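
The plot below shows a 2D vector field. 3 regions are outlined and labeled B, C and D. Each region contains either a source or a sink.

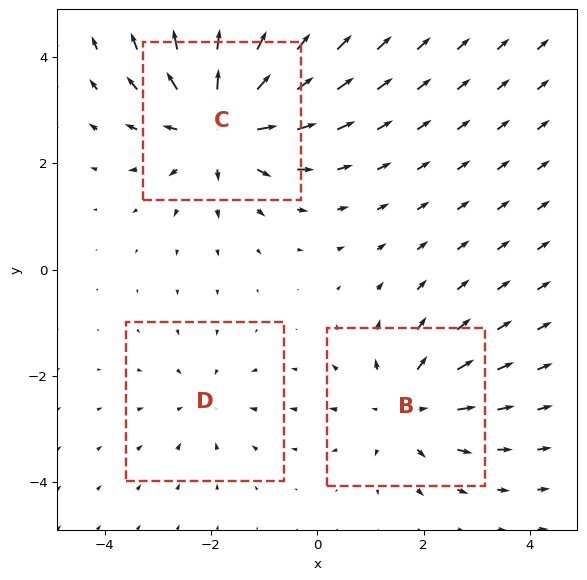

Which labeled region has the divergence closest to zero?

Divergence at each region's feature centre — B: about +3, C: about +5, D: about -2. Region D is closest to zero.

D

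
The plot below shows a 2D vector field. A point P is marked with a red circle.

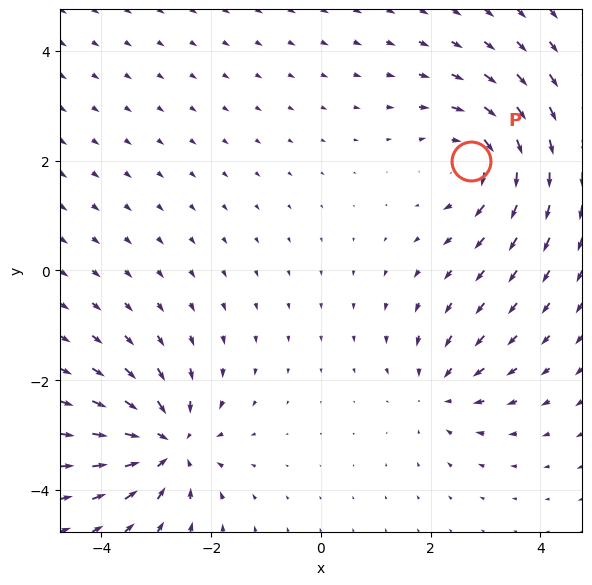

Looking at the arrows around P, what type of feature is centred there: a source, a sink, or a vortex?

vortex

At P (2.7, 2.0) the arrows circulate clockwise. Divergence ≈0, curl about -5 — near-zero divergence with nonzero curl is a vortex.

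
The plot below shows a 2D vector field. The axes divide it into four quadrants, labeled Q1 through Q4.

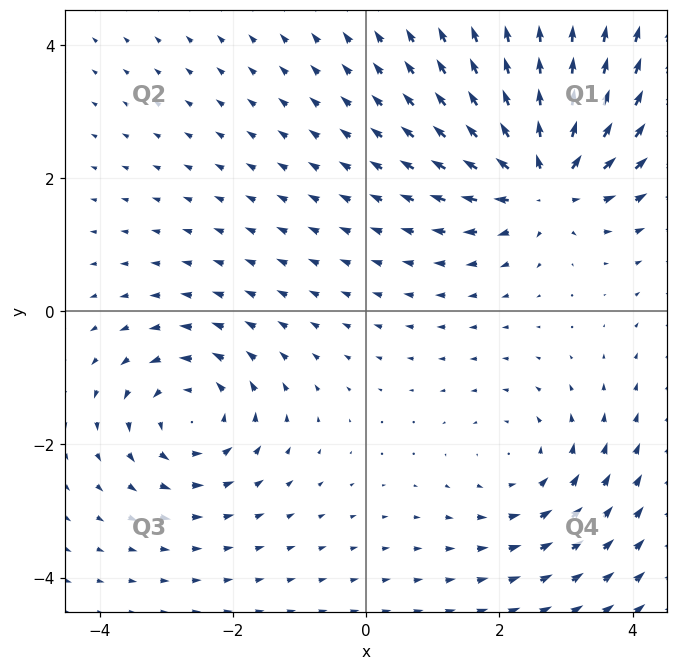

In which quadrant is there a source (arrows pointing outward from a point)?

Q1

The source sits at approximately (2.7, 2.0), which lies in quadrant Q1. The divergence there is about +5, positive as expected for a source.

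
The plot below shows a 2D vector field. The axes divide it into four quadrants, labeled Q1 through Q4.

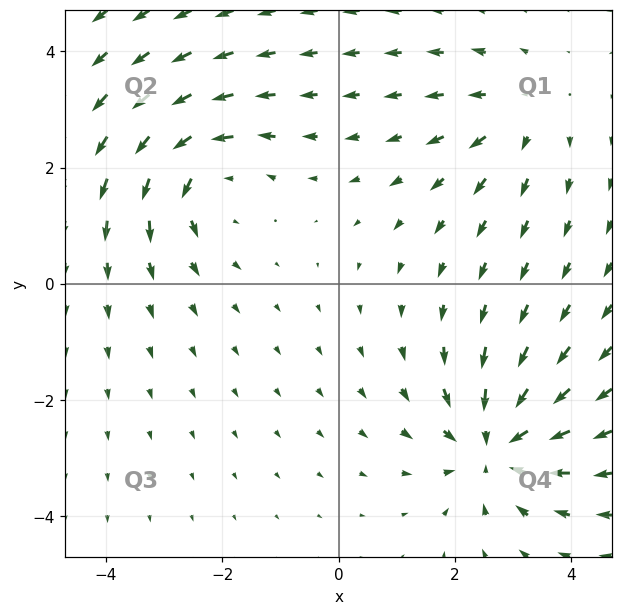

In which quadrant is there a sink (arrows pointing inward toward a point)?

The sink sits at approximately (2.7, -2.8), which lies in quadrant Q4. The divergence there is about -5, negative as expected for a sink.

Q4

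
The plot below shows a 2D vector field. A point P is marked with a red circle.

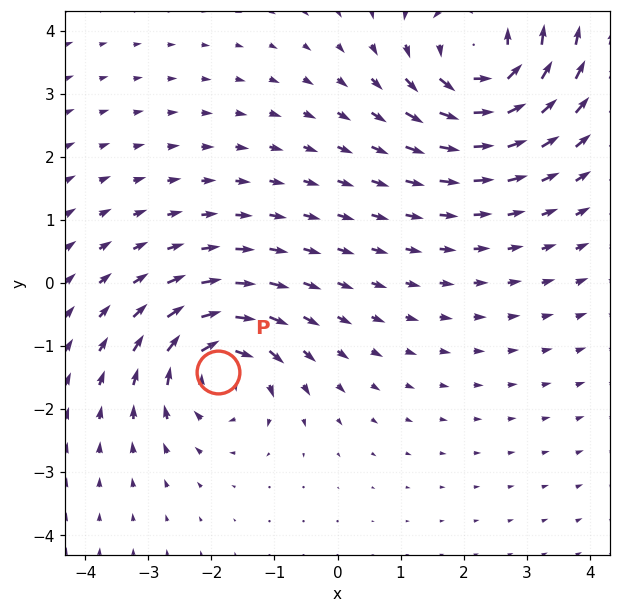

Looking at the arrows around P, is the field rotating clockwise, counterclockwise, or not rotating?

Near P at (-1.9, -1.4) the arrows circulate clockwise. The curl (z-component) there is about -6; negative curl means clockwise rotation.

clockwise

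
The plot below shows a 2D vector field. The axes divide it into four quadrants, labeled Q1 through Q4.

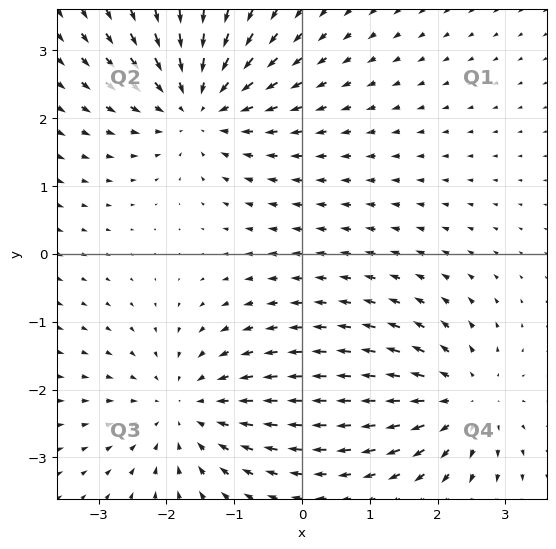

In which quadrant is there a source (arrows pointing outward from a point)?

Q4

The source sits at approximately (2.4, -2.2), which lies in quadrant Q4. The divergence there is about +4, positive as expected for a source.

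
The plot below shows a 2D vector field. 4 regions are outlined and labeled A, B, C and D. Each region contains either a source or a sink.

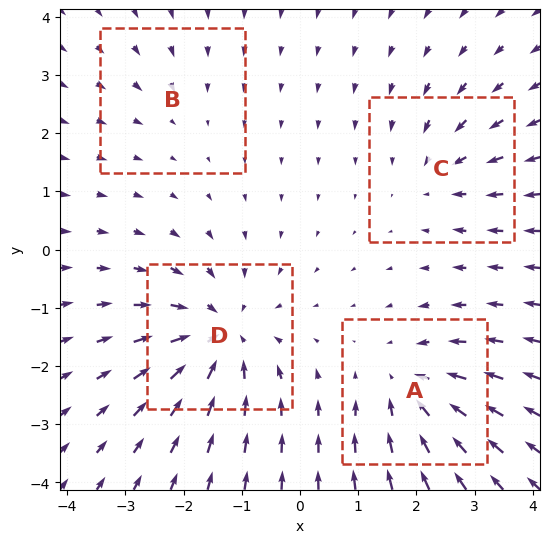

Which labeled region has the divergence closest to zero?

B

Divergence at each region's feature centre — A: about -5, B: about -2, C: about -3, D: about -6. Region B is closest to zero.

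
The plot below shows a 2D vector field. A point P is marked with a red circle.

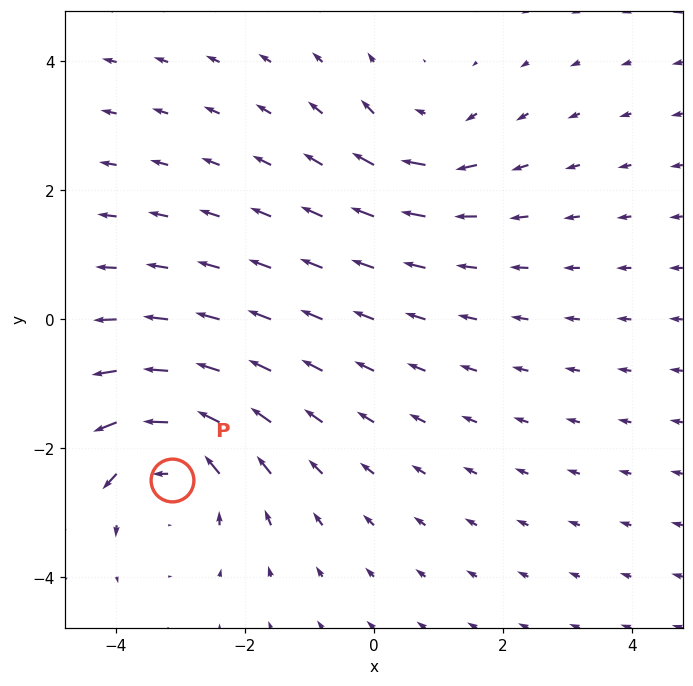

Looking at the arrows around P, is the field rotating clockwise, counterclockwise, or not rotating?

counterclockwise

Near P at (-3.1, -2.5) the arrows circulate counterclockwise. The curl (z-component) there is about +4; positive curl means counterclockwise rotation.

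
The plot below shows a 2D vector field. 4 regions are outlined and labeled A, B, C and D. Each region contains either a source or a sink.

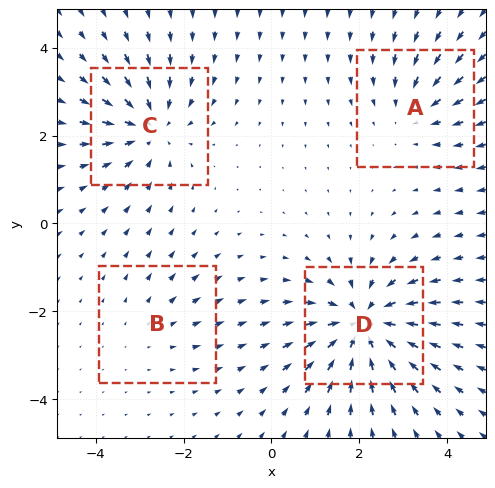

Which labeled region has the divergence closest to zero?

Divergence at each region's feature centre — A: about -3, B: about +2, C: about -5, D: about -6. Region B is closest to zero.

B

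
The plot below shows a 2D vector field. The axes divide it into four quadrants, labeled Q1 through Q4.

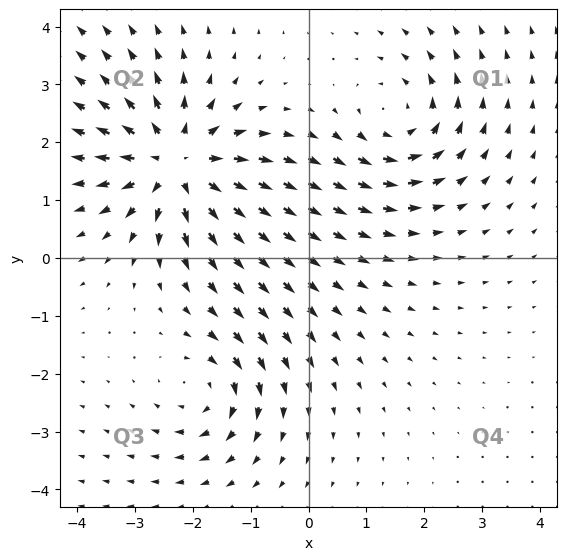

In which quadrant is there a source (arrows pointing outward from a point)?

Q2

The source sits at approximately (-2.3, 1.6), which lies in quadrant Q2. The divergence there is about +6, positive as expected for a source.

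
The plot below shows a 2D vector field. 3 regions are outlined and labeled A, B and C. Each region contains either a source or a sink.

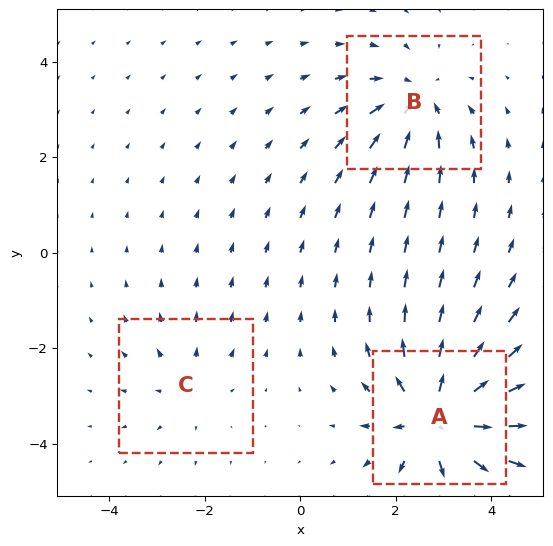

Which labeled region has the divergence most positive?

A

Divergence at each region's feature centre — A: about +5, B: about -3, C: about +2. Region A is most positive.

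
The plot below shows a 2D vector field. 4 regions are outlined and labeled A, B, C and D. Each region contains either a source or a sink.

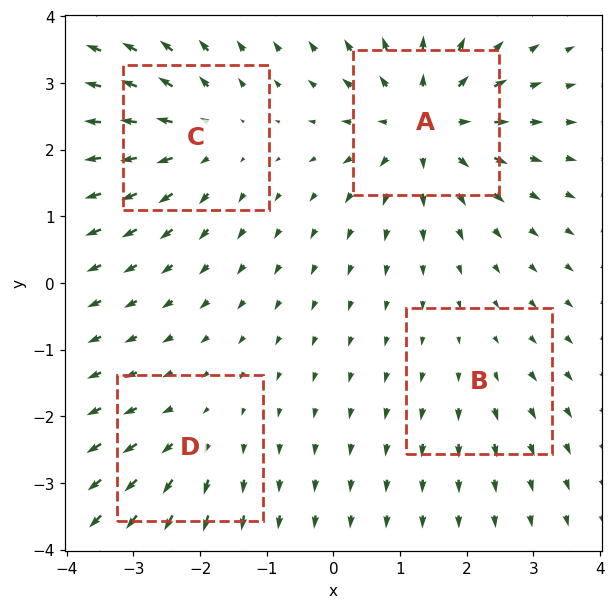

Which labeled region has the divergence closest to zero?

Divergence at each region's feature centre — A: about +7, B: about +2, C: about +5, D: about +3. Region B is closest to zero.

B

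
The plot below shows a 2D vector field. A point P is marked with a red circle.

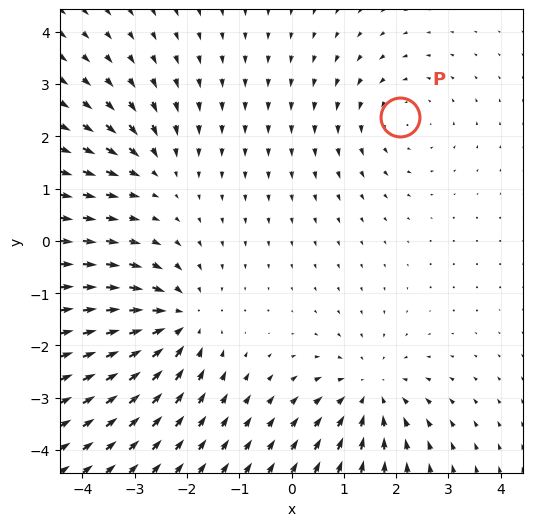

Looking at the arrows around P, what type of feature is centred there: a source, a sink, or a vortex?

At P (2.1, 2.4) the arrows circulate counterclockwise. Divergence ≈0, curl about +3 — near-zero divergence with nonzero curl is a vortex.

vortex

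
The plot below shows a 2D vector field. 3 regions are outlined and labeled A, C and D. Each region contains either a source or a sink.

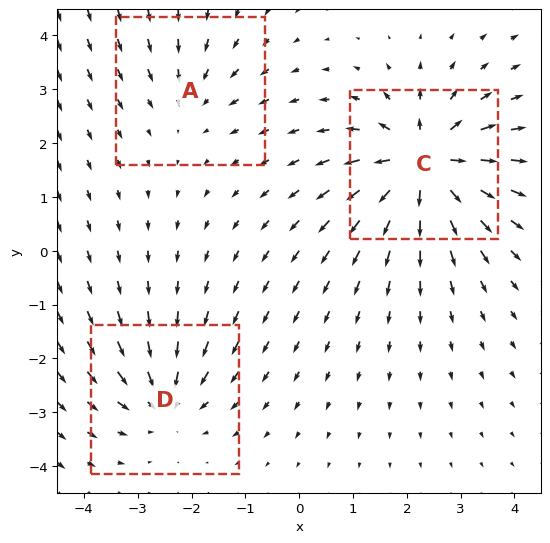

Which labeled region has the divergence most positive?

Divergence at each region's feature centre — A: about -2, C: about +6, D: about -4. Region C is most positive.

C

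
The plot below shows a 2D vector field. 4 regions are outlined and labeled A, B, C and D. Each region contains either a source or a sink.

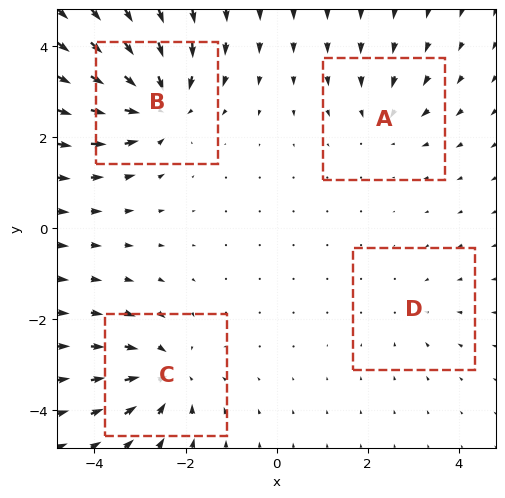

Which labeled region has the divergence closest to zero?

D

Divergence at each region's feature centre — A: about -3, B: about -7, C: about -5, D: about -2. Region D is closest to zero.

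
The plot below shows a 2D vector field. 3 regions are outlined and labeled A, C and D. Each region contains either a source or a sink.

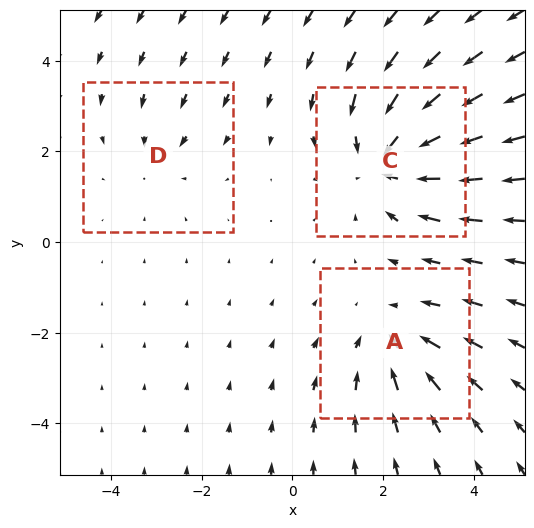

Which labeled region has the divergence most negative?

C

Divergence at each region's feature centre — A: about -3, C: about -4, D: about -2. Region C is most negative.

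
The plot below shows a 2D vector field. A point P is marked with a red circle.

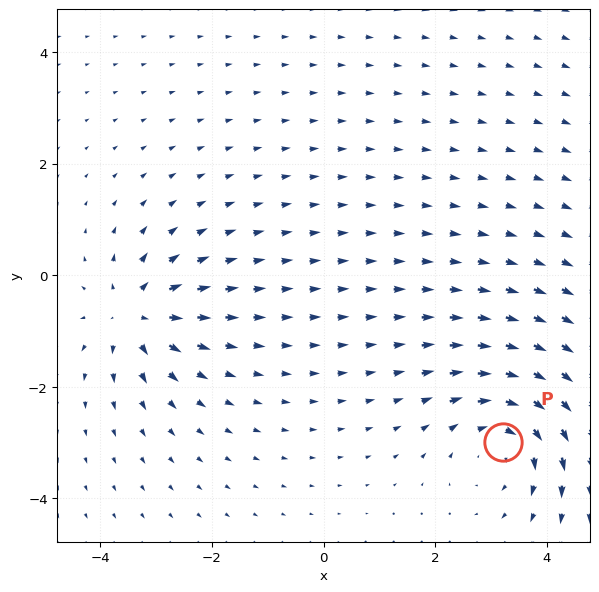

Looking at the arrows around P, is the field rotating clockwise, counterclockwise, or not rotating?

Near P at (3.2, -3.0) the arrows circulate clockwise. The curl (z-component) there is about -4; negative curl means clockwise rotation.

clockwise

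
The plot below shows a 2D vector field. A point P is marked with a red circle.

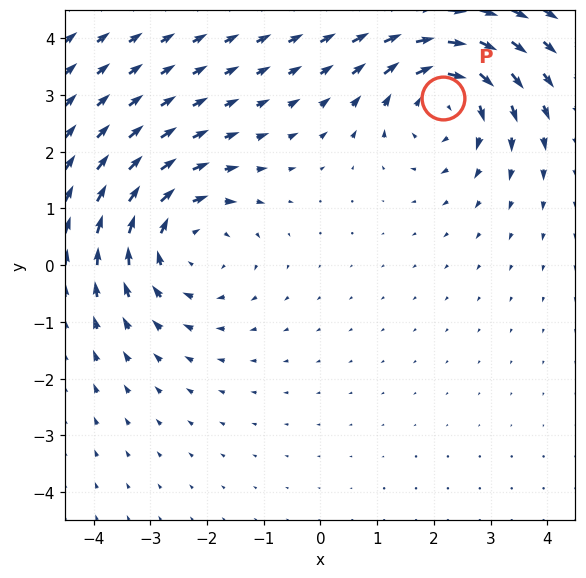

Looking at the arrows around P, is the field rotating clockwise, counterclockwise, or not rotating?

Near P at (2.2, 3.0) the arrows circulate clockwise. The curl (z-component) there is about -4; negative curl means clockwise rotation.

clockwise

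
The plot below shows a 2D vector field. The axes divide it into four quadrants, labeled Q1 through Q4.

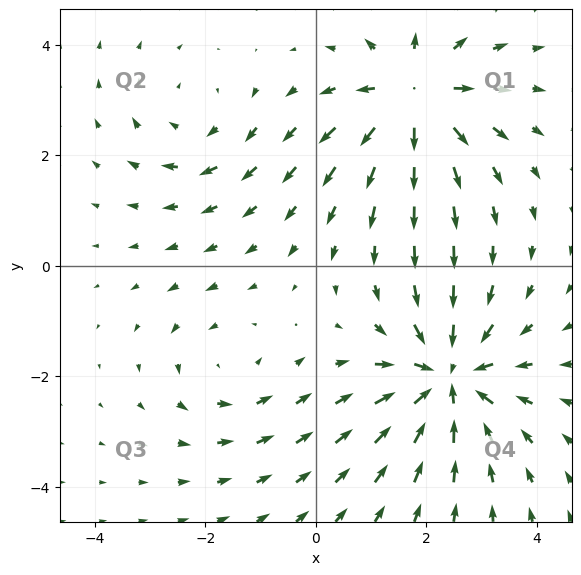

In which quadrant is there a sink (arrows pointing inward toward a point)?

Q4

The sink sits at approximately (2.4, -2.0), which lies in quadrant Q4. The divergence there is about -5, negative as expected for a sink.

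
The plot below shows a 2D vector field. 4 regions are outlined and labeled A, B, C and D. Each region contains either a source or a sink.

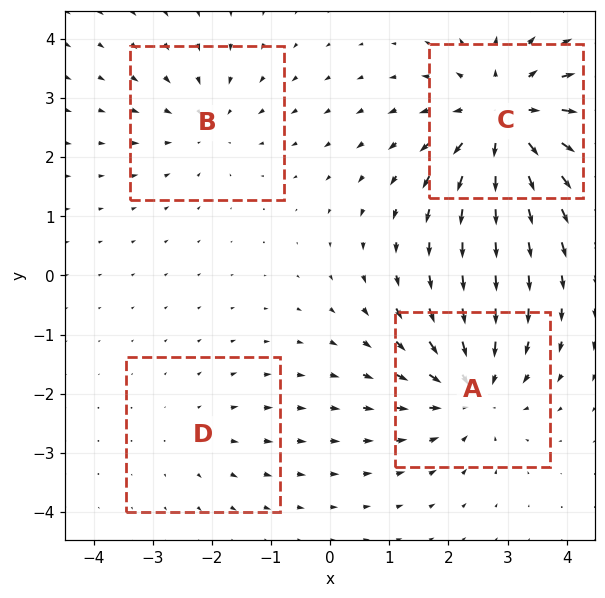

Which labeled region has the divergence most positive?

C

Divergence at each region's feature centre — A: about -5, B: about -3, C: about +6, D: about +2. Region C is most positive.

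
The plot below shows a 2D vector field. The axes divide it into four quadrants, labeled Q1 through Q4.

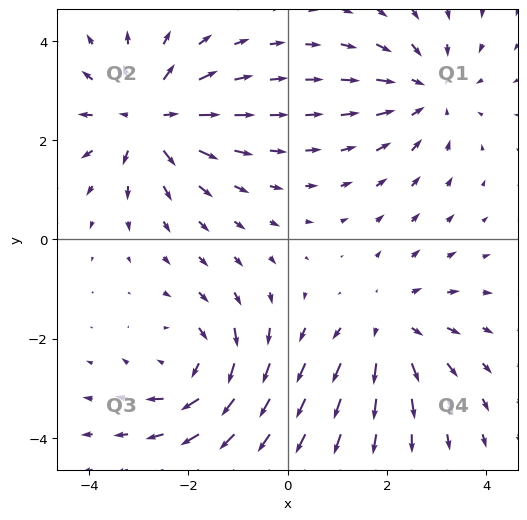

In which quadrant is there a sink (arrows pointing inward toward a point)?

The sink sits at approximately (2.8, 3.0), which lies in quadrant Q1. The divergence there is about -2, negative as expected for a sink.

Q1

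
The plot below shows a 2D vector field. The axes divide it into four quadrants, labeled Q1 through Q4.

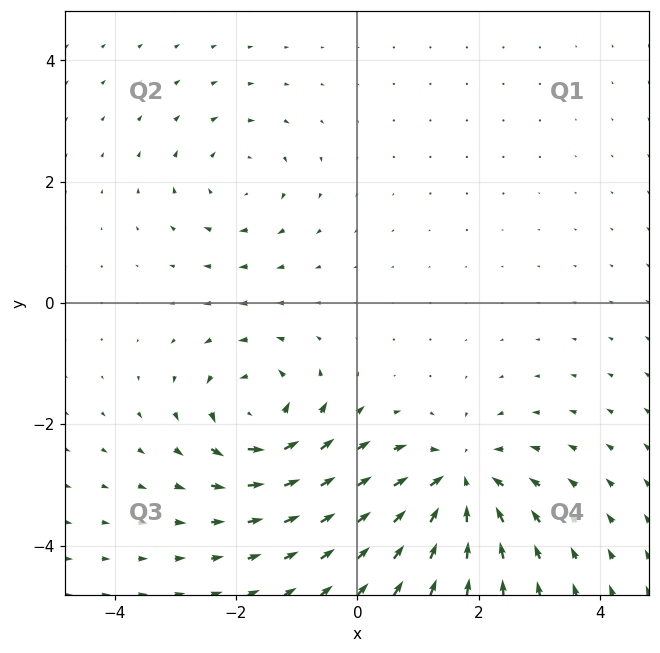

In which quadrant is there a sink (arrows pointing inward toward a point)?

Q4

The sink sits at approximately (1.7, -3.0), which lies in quadrant Q4. The divergence there is about -5, negative as expected for a sink.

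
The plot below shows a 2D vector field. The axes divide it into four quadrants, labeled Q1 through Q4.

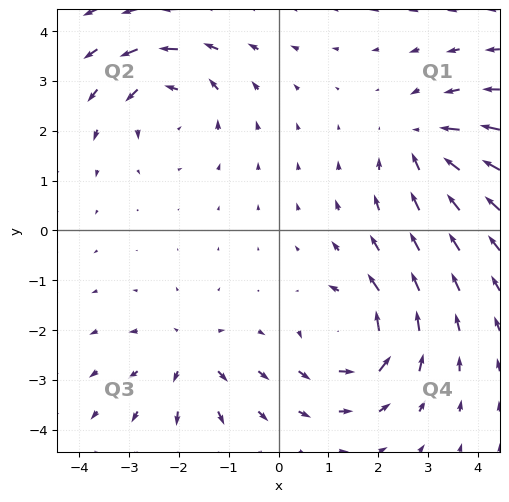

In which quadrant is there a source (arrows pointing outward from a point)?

The source sits at approximately (-1.8, -2.5), which lies in quadrant Q3. The divergence there is about +4, positive as expected for a source.

Q3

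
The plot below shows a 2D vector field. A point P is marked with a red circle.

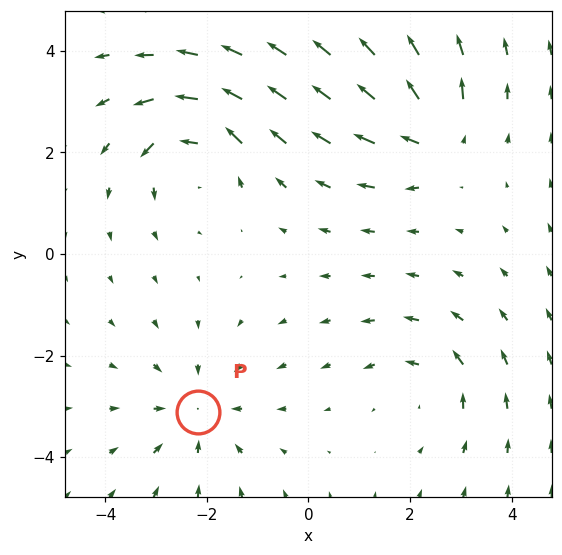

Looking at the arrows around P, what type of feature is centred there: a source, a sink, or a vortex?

At P (-2.2, -3.1) the arrows converge inward. Divergence about -3, curl ≈0 — negative divergence with near-zero curl is a sink.

sink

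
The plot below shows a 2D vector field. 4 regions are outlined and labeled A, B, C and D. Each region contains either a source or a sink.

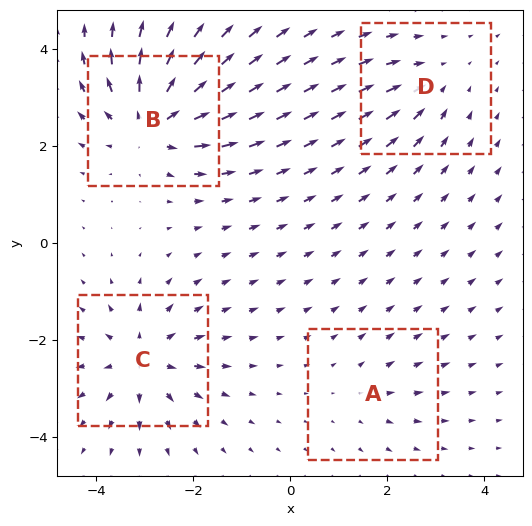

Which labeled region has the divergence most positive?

B

Divergence at each region's feature centre — A: about +2, B: about +8, C: about +6, D: about -4. Region B is most positive.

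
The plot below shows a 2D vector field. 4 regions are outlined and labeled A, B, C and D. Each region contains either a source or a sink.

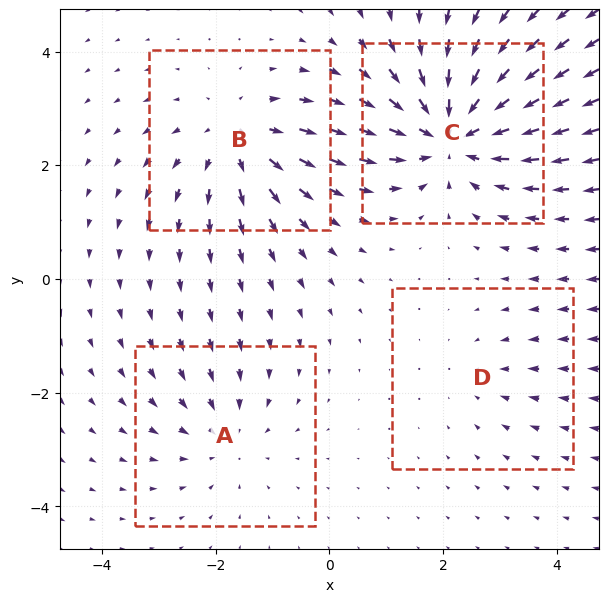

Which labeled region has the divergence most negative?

C

Divergence at each region's feature centre — A: about -3, B: about +4, C: about -6, D: about -2. Region C is most negative.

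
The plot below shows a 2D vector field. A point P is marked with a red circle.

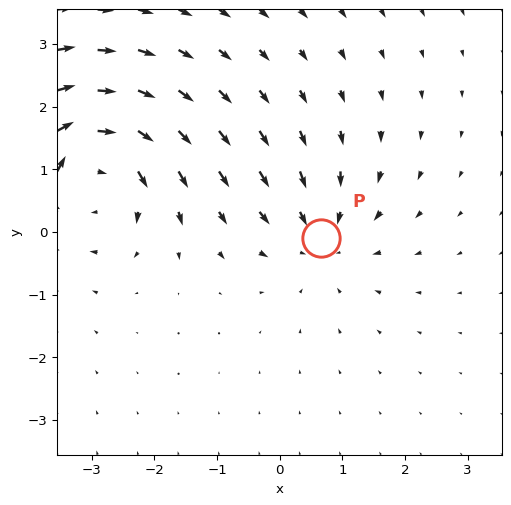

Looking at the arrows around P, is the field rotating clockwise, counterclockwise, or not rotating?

not rotating

Near P at (0.7, -0.1) the arrows show no circulation. The curl there is ≈0.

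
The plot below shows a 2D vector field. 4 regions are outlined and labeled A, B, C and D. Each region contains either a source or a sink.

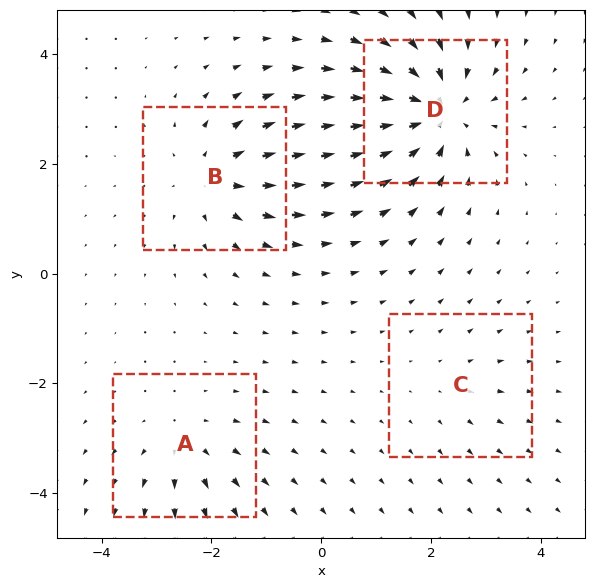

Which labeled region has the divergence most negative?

Divergence at each region's feature centre — A: about +3, B: about +5, C: about +2, D: about -7. Region D is most negative.

D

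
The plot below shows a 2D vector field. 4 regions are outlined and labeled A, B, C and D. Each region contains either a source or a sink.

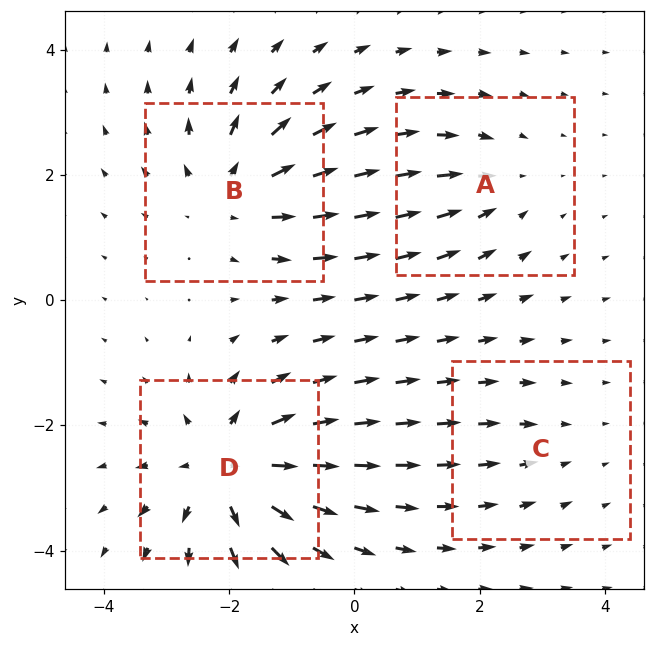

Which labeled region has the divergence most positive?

D

Divergence at each region's feature centre — A: about -3, B: about +5, C: about -2, D: about +7. Region D is most positive.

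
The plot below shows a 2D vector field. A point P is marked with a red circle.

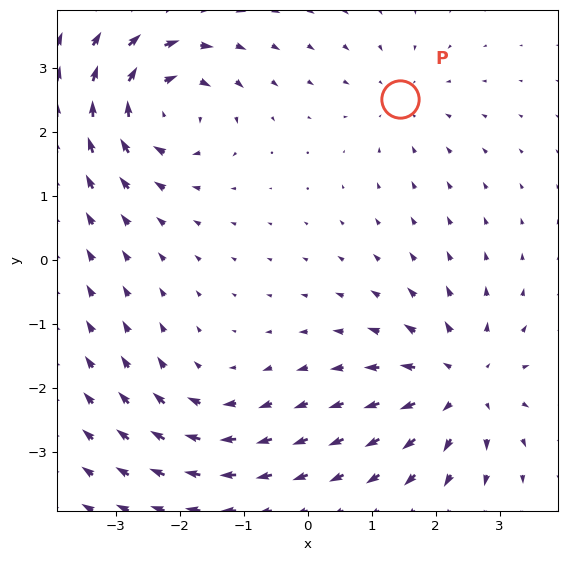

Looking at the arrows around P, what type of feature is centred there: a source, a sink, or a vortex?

At P (1.4, 2.5) the arrows converge inward. Divergence about -2, curl ≈0 — negative divergence with near-zero curl is a sink.

sink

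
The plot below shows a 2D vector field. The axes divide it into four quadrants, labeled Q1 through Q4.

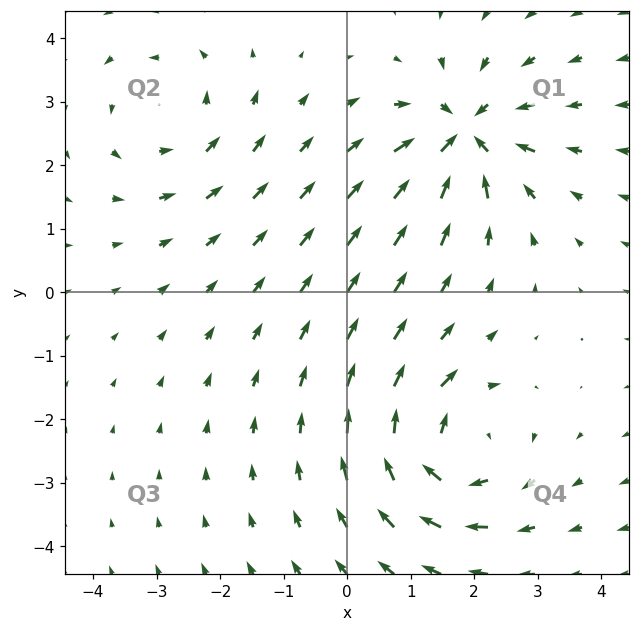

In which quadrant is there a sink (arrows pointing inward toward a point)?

The sink sits at approximately (1.9, 2.5), which lies in quadrant Q1. The divergence there is about -7, negative as expected for a sink.

Q1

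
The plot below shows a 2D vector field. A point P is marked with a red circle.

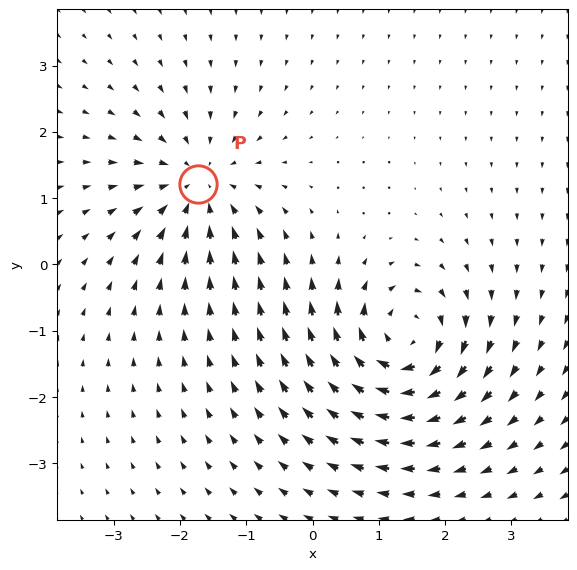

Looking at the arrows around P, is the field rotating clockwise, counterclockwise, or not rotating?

Near P at (-1.7, 1.2) the arrows show no circulation. The curl there is ≈0.

not rotating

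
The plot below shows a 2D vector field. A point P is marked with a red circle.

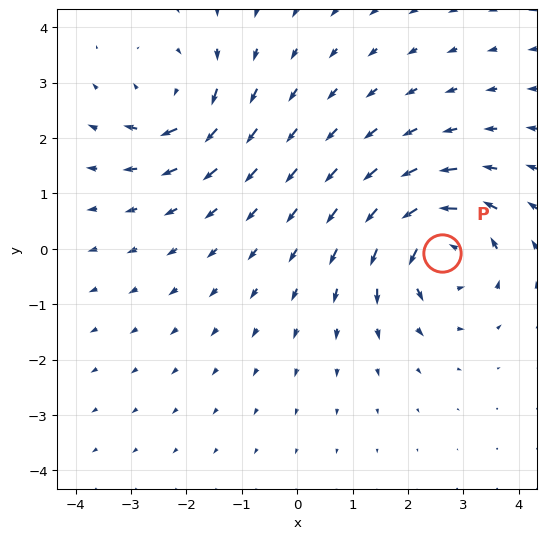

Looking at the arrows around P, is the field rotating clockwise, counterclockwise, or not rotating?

counterclockwise

Near P at (2.6, -0.1) the arrows circulate counterclockwise. The curl (z-component) there is about +5; positive curl means counterclockwise rotation.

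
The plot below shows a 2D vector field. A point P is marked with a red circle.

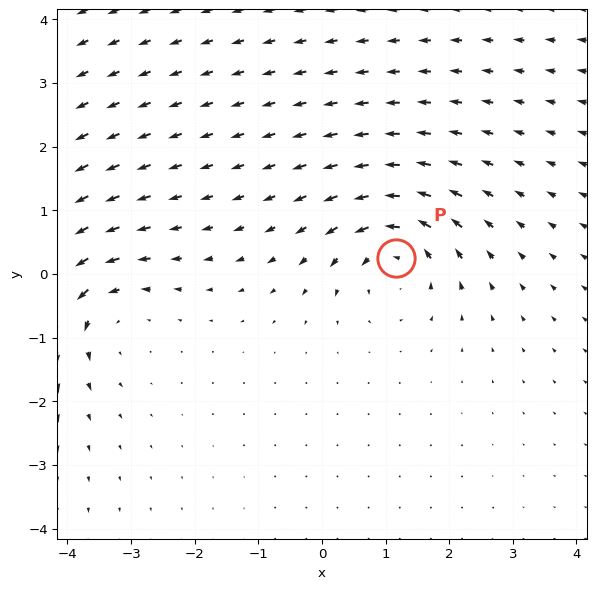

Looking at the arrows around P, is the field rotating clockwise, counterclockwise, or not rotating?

Near P at (1.2, 0.2) the arrows circulate counterclockwise. The curl (z-component) there is about +4; positive curl means counterclockwise rotation.

counterclockwise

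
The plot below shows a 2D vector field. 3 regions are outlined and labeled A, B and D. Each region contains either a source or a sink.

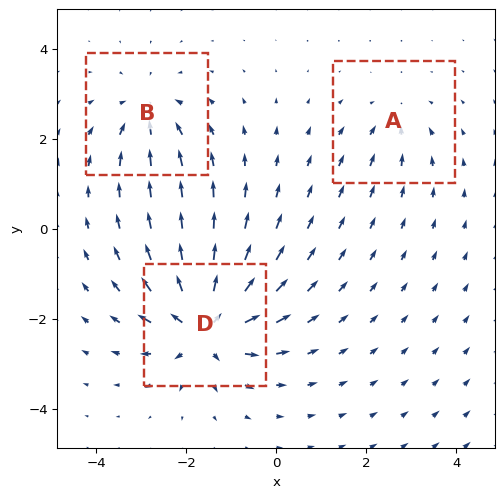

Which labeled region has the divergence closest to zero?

A

Divergence at each region's feature centre — A: about -2, B: about -3, D: about +6. Region A is closest to zero.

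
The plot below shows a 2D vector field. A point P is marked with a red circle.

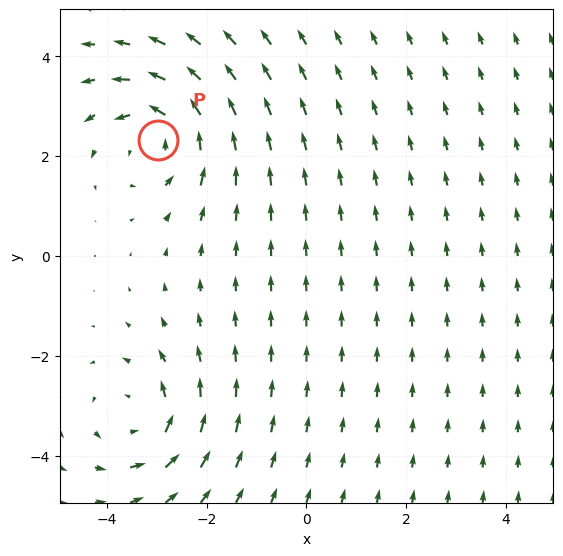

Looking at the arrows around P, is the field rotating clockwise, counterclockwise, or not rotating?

Near P at (-3.0, 2.3) the arrows circulate counterclockwise. The curl (z-component) there is about +4; positive curl means counterclockwise rotation.

counterclockwise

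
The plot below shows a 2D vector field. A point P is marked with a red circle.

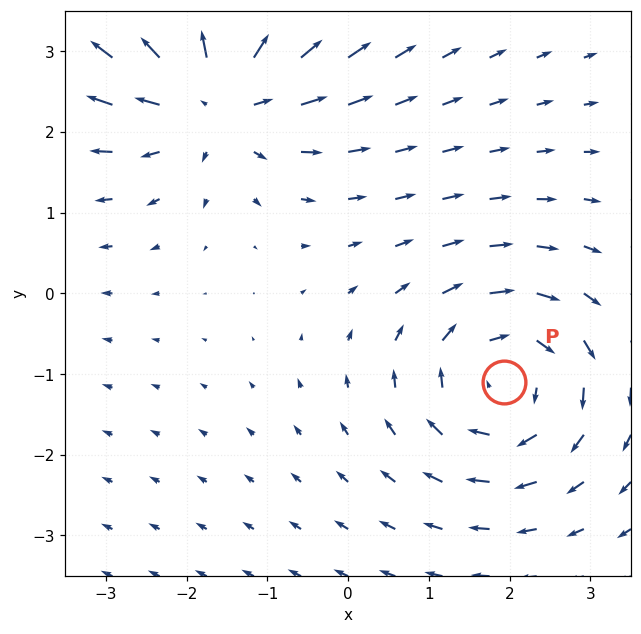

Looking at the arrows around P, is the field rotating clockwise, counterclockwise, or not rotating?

clockwise

Near P at (1.9, -1.1) the arrows circulate clockwise. The curl (z-component) there is about -4; negative curl means clockwise rotation.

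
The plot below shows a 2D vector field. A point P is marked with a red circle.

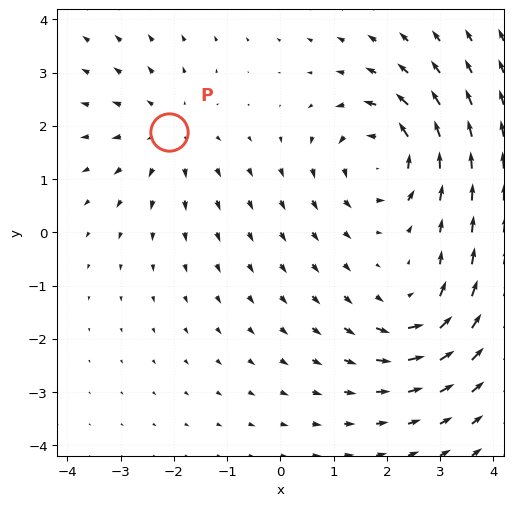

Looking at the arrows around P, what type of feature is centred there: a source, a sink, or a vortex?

At P (-2.1, 1.9) the arrows spread outward. Divergence about +3, curl ≈0 — positive divergence with near-zero curl is a source.

source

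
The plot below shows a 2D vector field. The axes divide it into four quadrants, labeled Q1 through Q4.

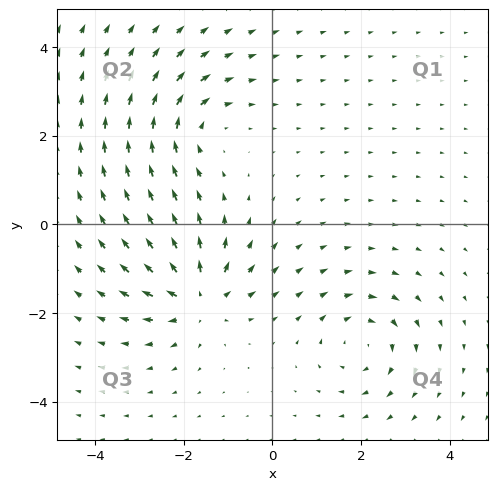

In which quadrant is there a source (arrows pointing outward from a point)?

The source sits at approximately (-1.7, -1.6), which lies in quadrant Q3. The divergence there is about +6, positive as expected for a source.

Q3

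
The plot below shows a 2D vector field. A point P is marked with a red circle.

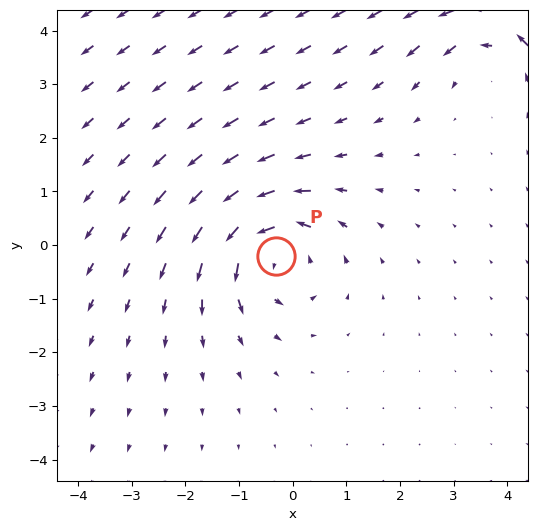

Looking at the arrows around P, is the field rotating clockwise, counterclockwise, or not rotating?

Near P at (-0.3, -0.2) the arrows circulate counterclockwise. The curl (z-component) there is about +4; positive curl means counterclockwise rotation.

counterclockwise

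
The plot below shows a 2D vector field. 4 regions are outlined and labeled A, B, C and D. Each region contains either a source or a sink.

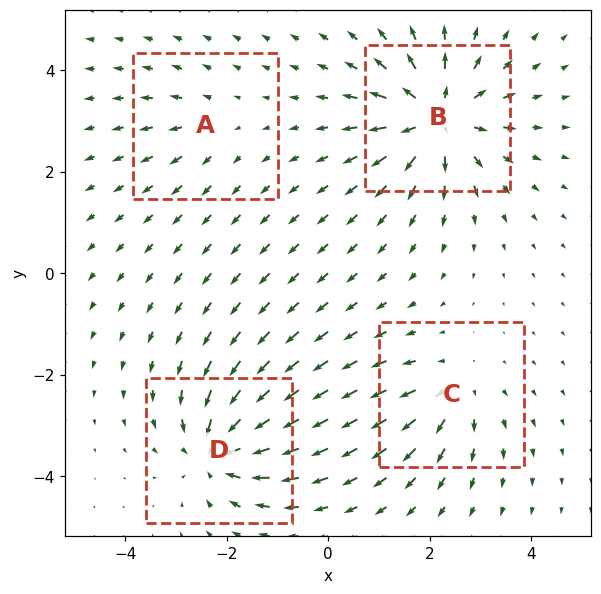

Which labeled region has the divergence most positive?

B

Divergence at each region's feature centre — A: about +2, B: about +7, C: about +4, D: about -6. Region B is most positive.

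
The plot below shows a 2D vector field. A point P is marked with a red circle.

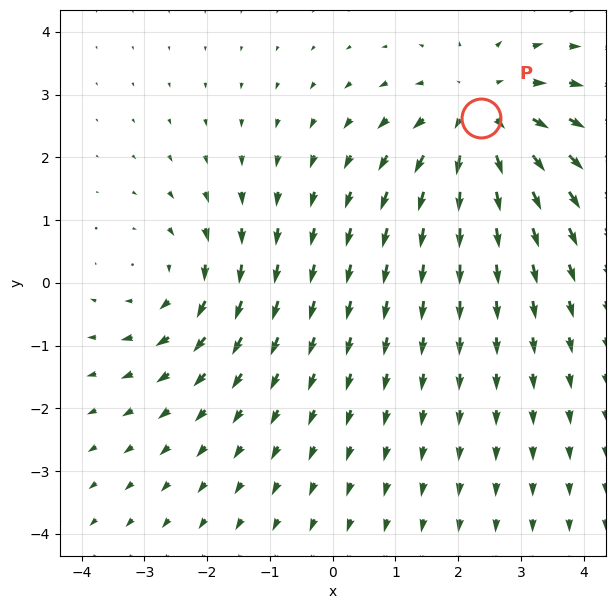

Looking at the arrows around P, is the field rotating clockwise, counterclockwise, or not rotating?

Near P at (2.4, 2.6) the arrows show no circulation. The curl there is ≈0.

not rotating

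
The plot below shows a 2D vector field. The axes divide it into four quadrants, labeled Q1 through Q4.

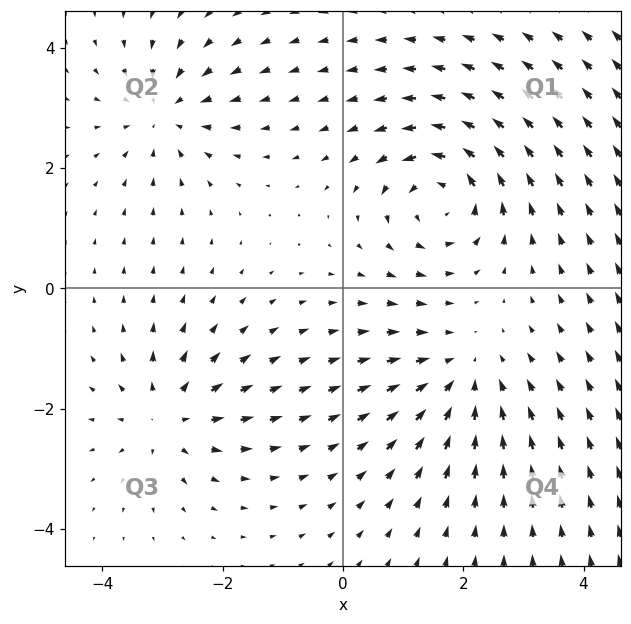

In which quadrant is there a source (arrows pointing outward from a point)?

The source sits at approximately (-2.9, -2.1), which lies in quadrant Q3. The divergence there is about +4, positive as expected for a source.

Q3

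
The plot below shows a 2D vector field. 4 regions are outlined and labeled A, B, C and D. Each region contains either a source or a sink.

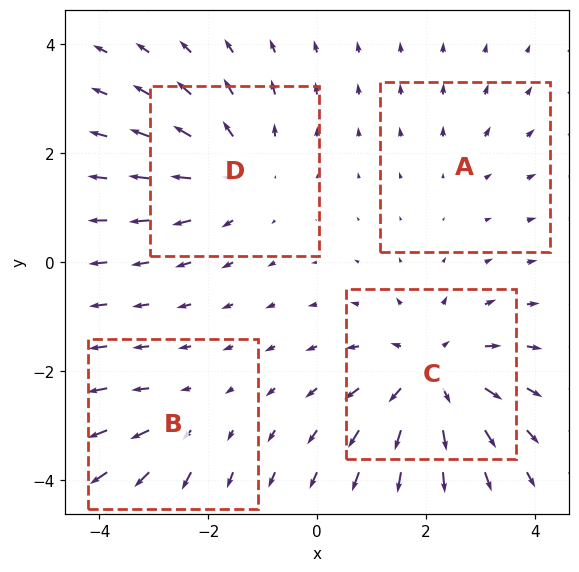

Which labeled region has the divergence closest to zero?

Divergence at each region's feature centre — A: about +2, B: about +3, C: about +7, D: about +5. Region A is closest to zero.

A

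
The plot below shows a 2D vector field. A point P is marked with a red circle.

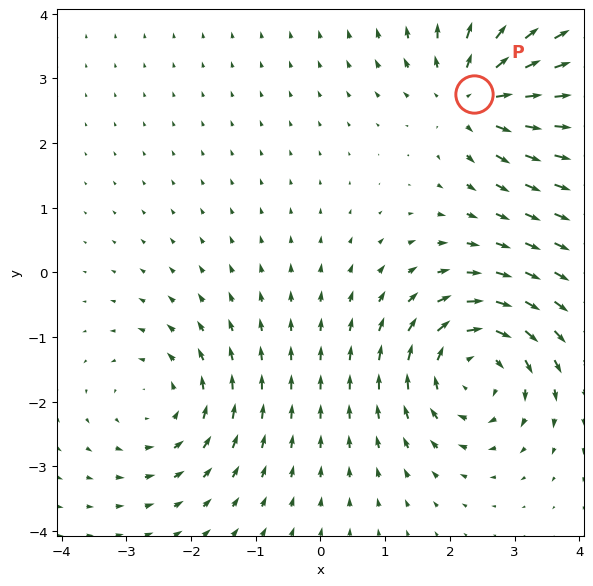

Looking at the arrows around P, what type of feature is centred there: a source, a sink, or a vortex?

source

At P (2.4, 2.8) the arrows spread outward. Divergence about +5, curl ≈0 — positive divergence with near-zero curl is a source.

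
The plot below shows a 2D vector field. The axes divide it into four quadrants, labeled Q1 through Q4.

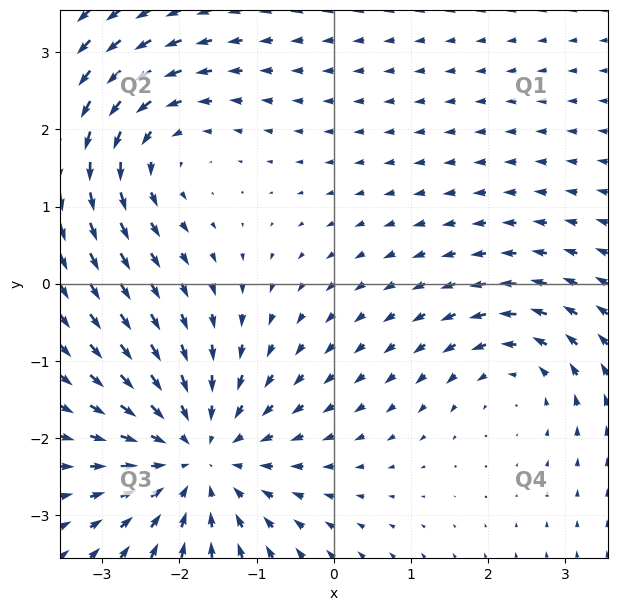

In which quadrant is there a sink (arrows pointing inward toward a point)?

The sink sits at approximately (-1.7, -2.2), which lies in quadrant Q3. The divergence there is about -4, negative as expected for a sink.

Q3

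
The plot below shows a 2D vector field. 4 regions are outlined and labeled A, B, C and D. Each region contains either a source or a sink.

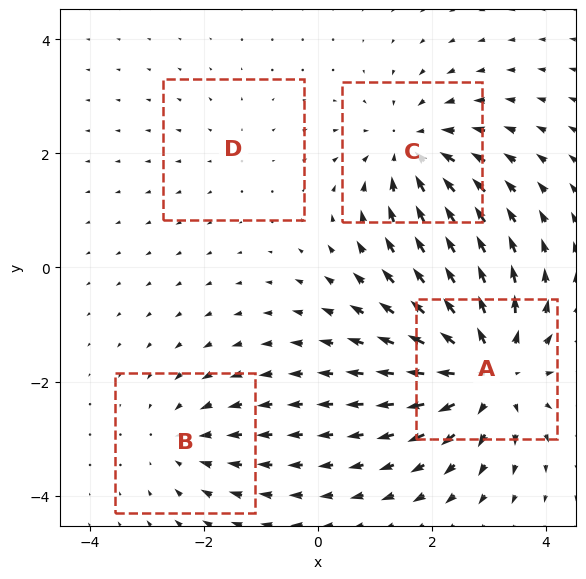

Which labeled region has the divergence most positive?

Divergence at each region's feature centre — A: about +6, B: about -3, C: about -4, D: about +2. Region A is most positive.

A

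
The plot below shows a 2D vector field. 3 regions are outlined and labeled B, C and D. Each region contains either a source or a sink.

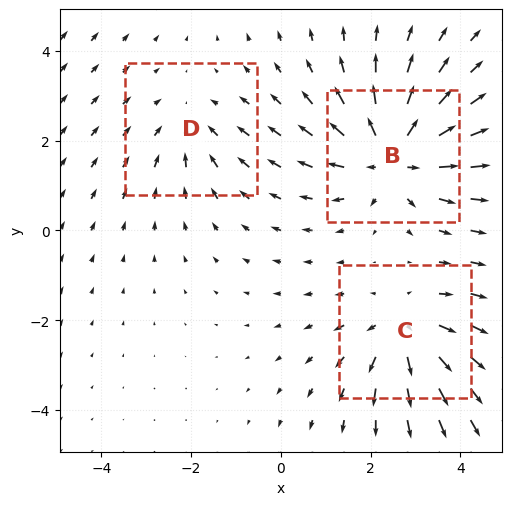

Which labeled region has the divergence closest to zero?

Divergence at each region's feature centre — B: about +4, C: about +3, D: about -2. Region D is closest to zero.

D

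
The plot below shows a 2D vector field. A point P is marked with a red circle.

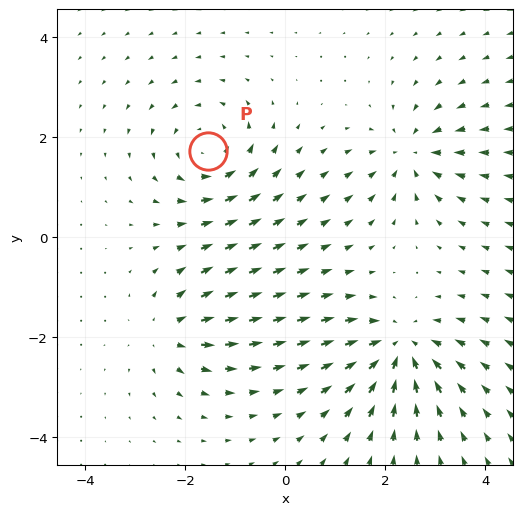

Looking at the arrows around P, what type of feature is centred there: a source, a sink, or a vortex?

vortex

At P (-1.5, 1.7) the arrows circulate counterclockwise. Divergence ≈0, curl about +5 — near-zero divergence with nonzero curl is a vortex.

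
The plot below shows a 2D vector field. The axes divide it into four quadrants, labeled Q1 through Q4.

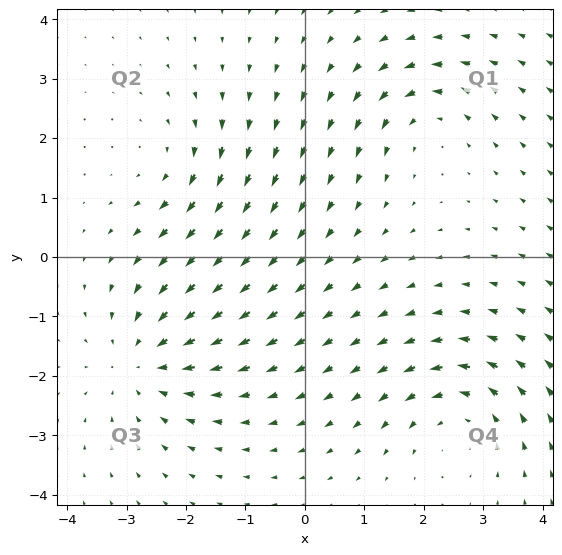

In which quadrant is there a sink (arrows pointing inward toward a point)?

The sink sits at approximately (-2.7, -1.7), which lies in quadrant Q3. The divergence there is about -4, negative as expected for a sink.

Q3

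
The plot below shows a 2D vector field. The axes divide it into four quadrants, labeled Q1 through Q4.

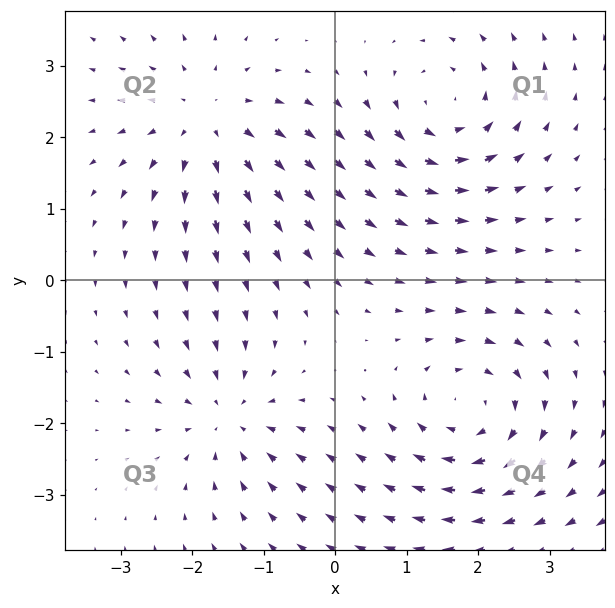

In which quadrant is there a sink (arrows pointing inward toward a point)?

Q3

The sink sits at approximately (-1.5, -1.9), which lies in quadrant Q3. The divergence there is about -4, negative as expected for a sink.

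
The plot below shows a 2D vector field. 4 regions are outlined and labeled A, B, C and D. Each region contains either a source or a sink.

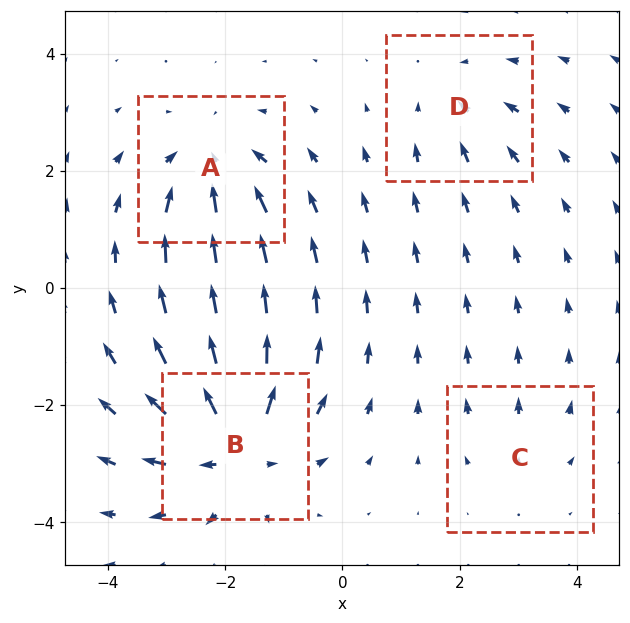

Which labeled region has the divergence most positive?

Divergence at each region's feature centre — A: about -5, B: about +8, C: about +2, D: about -3. Region B is most positive.

B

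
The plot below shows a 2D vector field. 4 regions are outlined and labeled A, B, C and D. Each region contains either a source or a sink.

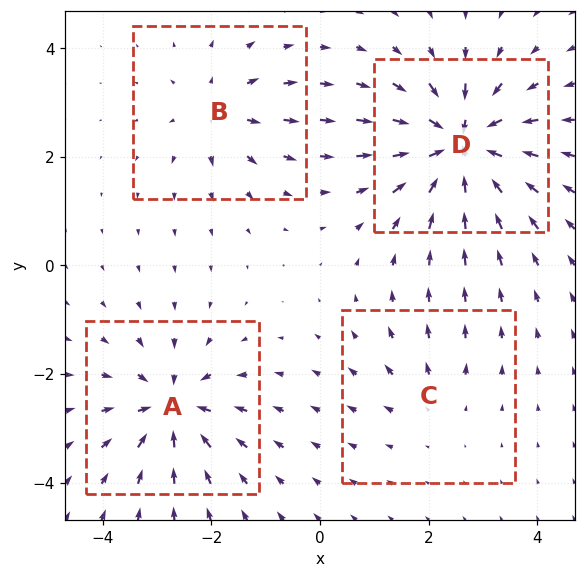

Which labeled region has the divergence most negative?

Divergence at each region's feature centre — A: about -6, B: about +4, C: about +3, D: about -9. Region D is most negative.

D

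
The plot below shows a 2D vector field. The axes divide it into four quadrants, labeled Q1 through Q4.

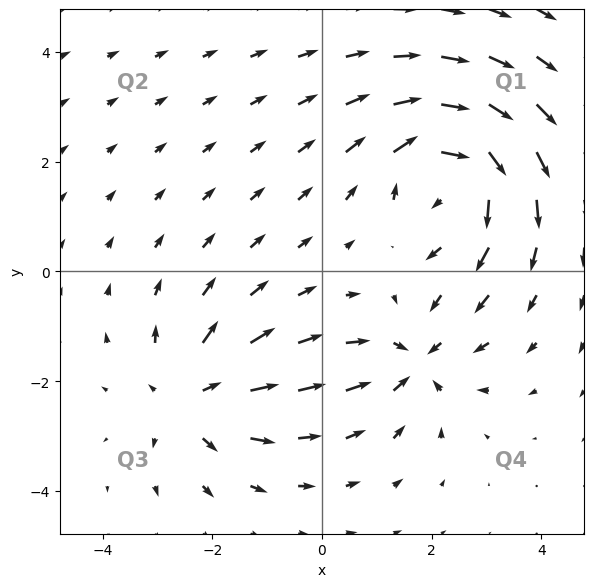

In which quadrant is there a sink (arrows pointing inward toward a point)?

The sink sits at approximately (1.7, -1.6), which lies in quadrant Q4. The divergence there is about -4, negative as expected for a sink.

Q4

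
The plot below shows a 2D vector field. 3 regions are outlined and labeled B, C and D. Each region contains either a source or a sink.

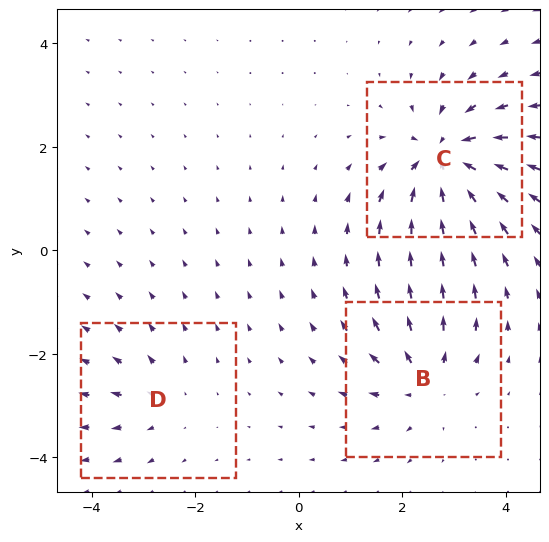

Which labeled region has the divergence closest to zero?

Divergence at each region's feature centre — B: about +4, C: about -6, D: about +2. Region D is closest to zero.

D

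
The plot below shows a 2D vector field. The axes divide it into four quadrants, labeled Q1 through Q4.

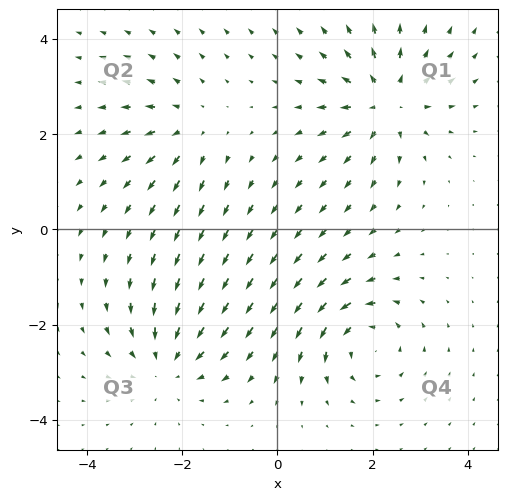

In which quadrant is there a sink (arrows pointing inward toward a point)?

Q3

The sink sits at approximately (-2.3, -2.8), which lies in quadrant Q3. The divergence there is about -3, negative as expected for a sink.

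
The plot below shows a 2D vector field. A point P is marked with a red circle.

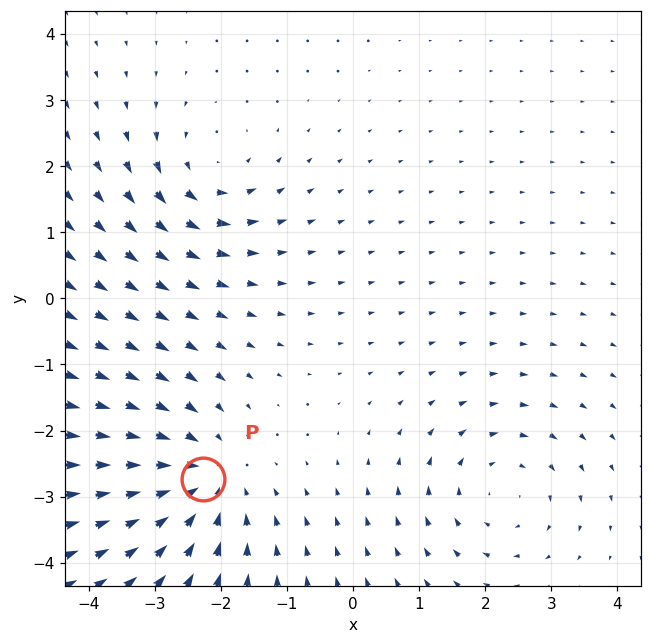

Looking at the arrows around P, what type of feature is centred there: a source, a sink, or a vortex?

sink

At P (-2.3, -2.7) the arrows converge inward. Divergence about -4, curl ≈0 — negative divergence with near-zero curl is a sink.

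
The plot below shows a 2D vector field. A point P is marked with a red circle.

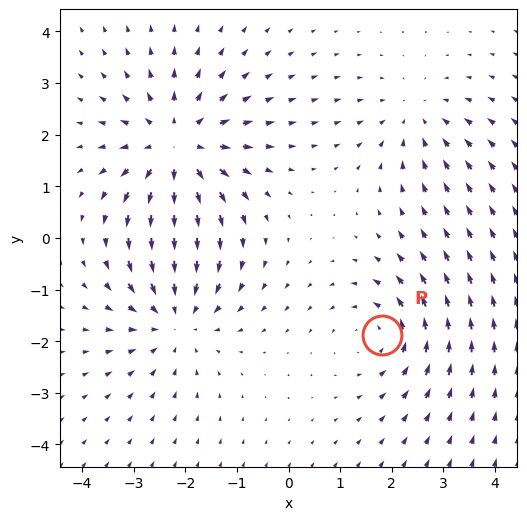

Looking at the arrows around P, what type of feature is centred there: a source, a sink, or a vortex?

At P (1.8, -1.9) the arrows circulate counterclockwise. Divergence ≈0, curl about +3 — near-zero divergence with nonzero curl is a vortex.

vortex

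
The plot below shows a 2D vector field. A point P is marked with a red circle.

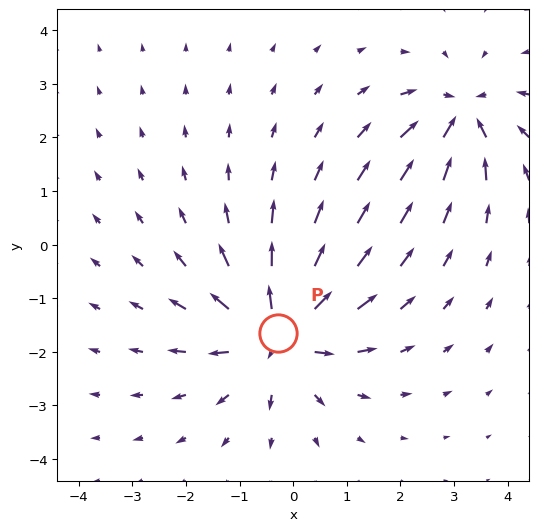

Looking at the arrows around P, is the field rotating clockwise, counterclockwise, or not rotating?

not rotating

Near P at (-0.3, -1.7) the arrows show no circulation. The curl there is ≈0.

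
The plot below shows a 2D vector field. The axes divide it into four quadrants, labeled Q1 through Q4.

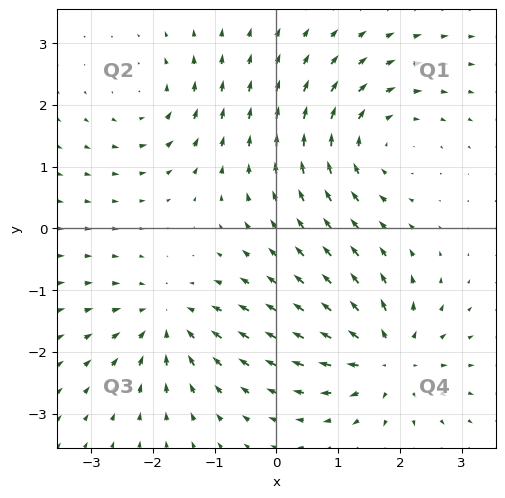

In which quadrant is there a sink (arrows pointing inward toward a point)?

Q3

The sink sits at approximately (-1.8, -1.5), which lies in quadrant Q3. The divergence there is about -4, negative as expected for a sink.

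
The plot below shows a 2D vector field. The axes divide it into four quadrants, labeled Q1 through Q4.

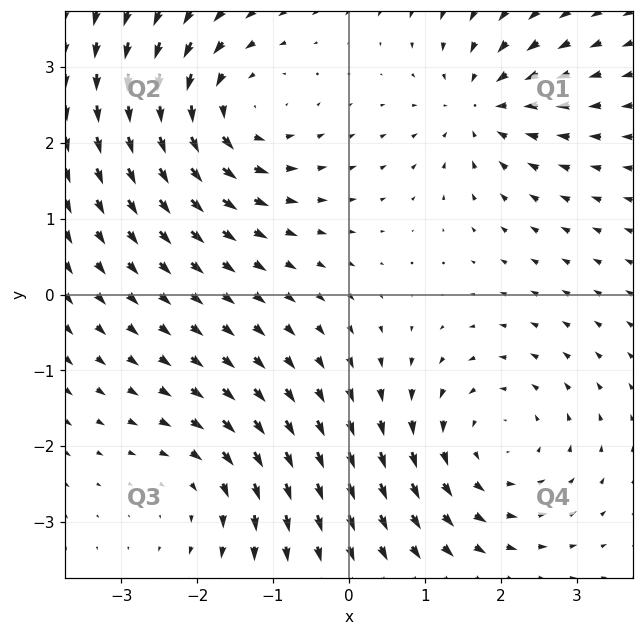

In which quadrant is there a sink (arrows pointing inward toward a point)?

Q1

The sink sits at approximately (1.7, 2.5), which lies in quadrant Q1. The divergence there is about -4, negative as expected for a sink.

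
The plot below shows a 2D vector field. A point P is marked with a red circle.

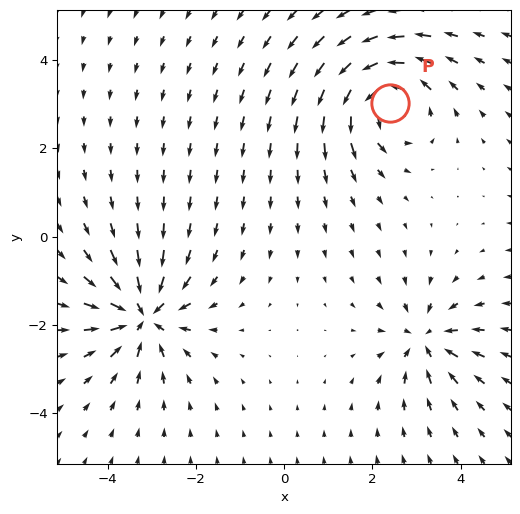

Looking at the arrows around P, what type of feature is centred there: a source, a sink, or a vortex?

vortex

At P (2.4, 3.0) the arrows circulate counterclockwise. Divergence ≈0, curl about +6 — near-zero divergence with nonzero curl is a vortex.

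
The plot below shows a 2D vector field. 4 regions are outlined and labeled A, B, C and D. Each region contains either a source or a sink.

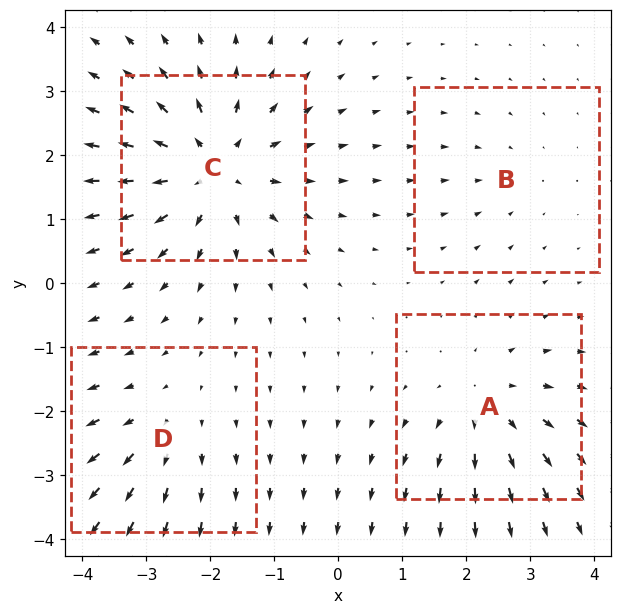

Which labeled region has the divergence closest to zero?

Divergence at each region's feature centre — A: about +4, B: about -2, C: about +7, D: about +3. Region B is closest to zero.

B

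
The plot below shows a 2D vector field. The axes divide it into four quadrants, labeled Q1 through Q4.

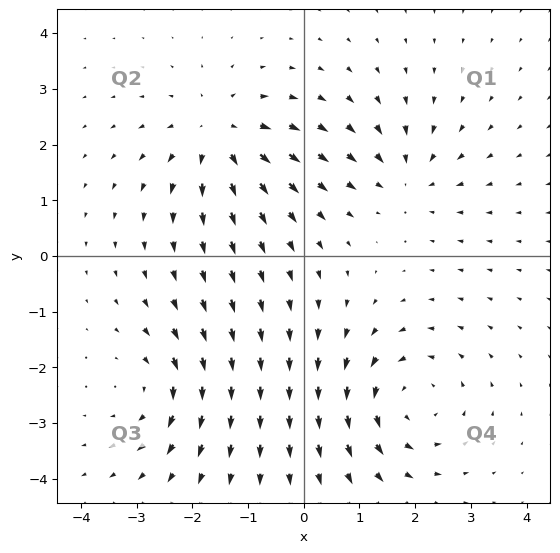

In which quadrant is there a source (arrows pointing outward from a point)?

The source sits at approximately (-1.5, 2.2), which lies in quadrant Q2. The divergence there is about +4, positive as expected for a source.

Q2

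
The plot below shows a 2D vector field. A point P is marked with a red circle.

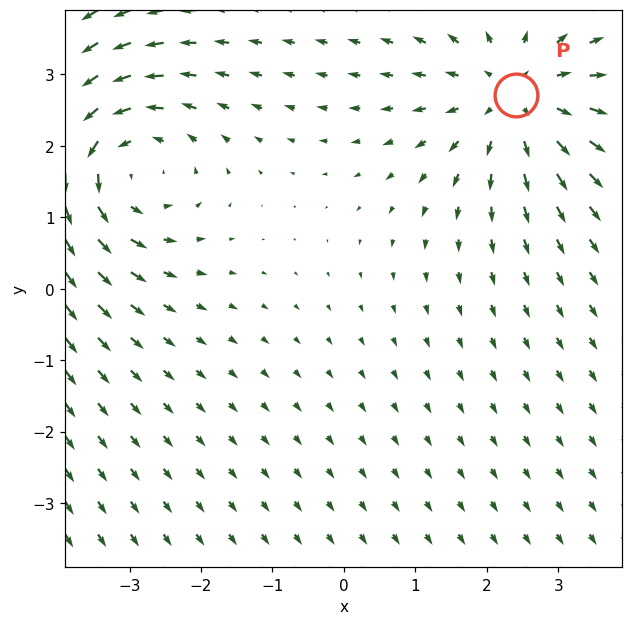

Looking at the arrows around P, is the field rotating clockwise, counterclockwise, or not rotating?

not rotating

Near P at (2.4, 2.7) the arrows show no circulation. The curl there is ≈0.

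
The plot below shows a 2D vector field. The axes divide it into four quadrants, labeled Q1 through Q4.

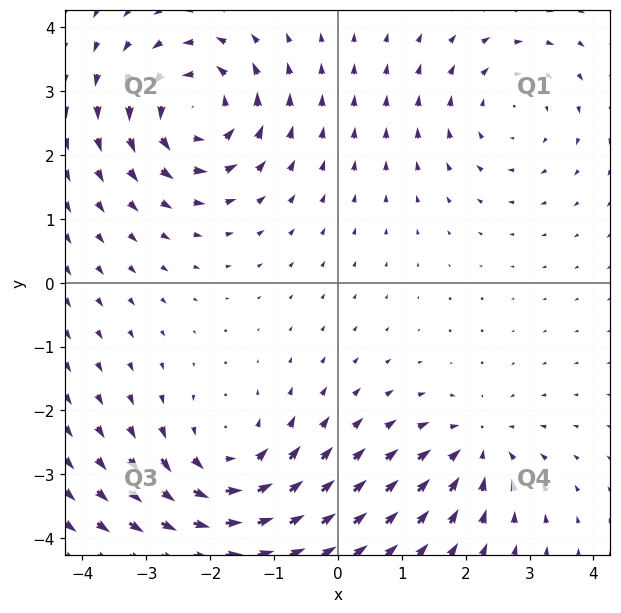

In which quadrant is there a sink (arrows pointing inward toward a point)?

Q4

The sink sits at approximately (2.2, -2.6), which lies in quadrant Q4. The divergence there is about -4, negative as expected for a sink.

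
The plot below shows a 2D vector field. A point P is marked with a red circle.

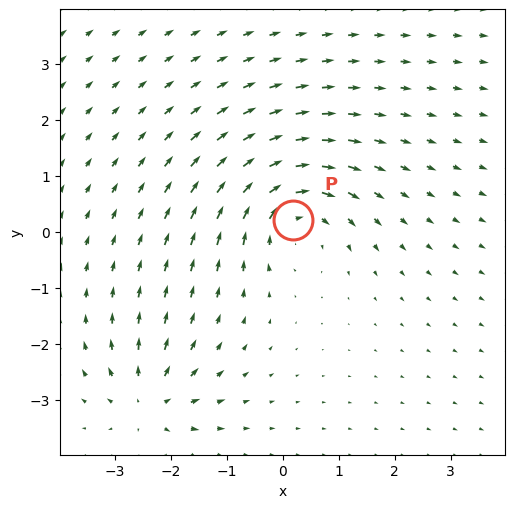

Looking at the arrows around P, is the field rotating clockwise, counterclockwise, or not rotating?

Near P at (0.2, 0.2) the arrows circulate clockwise. The curl (z-component) there is about -5; negative curl means clockwise rotation.

clockwise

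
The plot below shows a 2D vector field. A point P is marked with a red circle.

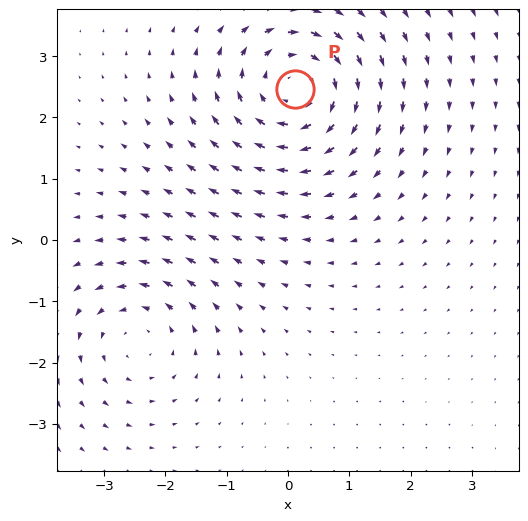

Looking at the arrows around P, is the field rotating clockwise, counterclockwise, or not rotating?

Near P at (0.1, 2.5) the arrows circulate clockwise. The curl (z-component) there is about -4; negative curl means clockwise rotation.

clockwise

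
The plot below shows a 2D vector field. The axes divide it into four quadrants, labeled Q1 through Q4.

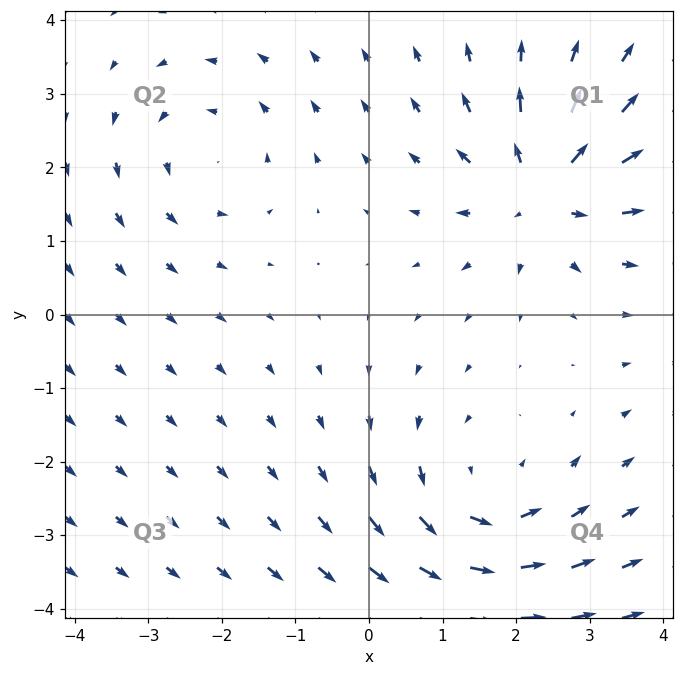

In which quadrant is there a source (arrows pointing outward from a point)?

The source sits at approximately (2.4, 1.7), which lies in quadrant Q1. The divergence there is about +4, positive as expected for a source.

Q1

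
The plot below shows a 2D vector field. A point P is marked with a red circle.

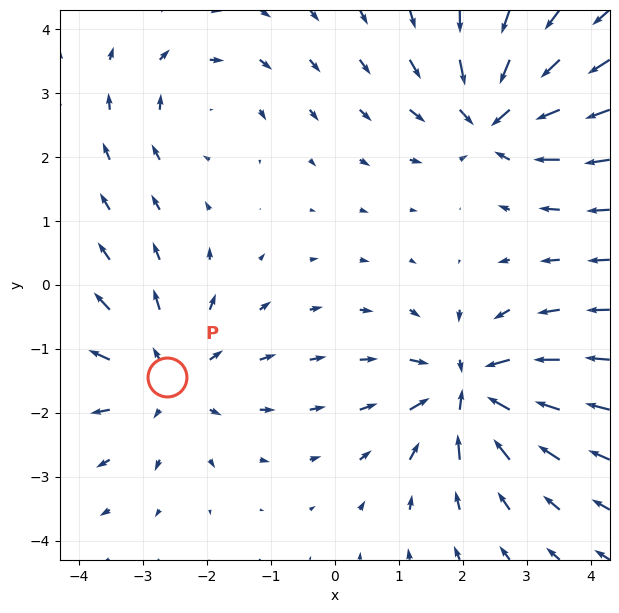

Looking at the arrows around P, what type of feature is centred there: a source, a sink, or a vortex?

source

At P (-2.6, -1.4) the arrows spread outward. Divergence about +3, curl ≈0 — positive divergence with near-zero curl is a source.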